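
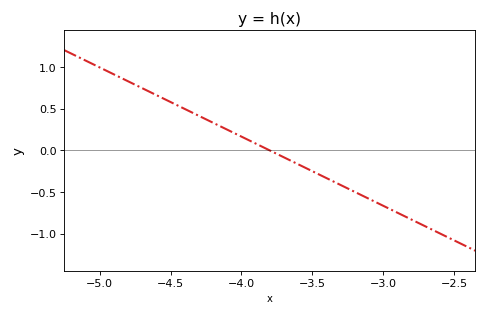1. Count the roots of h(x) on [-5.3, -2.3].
1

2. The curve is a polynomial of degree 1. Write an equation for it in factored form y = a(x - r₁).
y = -0.83(x + 3.8)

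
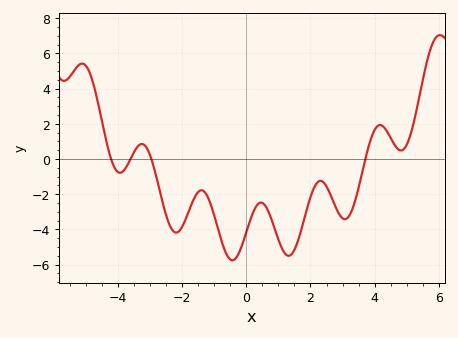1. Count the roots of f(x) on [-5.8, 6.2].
4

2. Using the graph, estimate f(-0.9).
-3.8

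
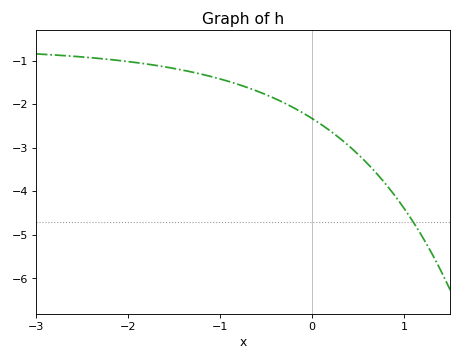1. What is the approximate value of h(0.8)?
-3.8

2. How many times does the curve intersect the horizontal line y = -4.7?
1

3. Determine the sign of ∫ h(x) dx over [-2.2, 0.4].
negative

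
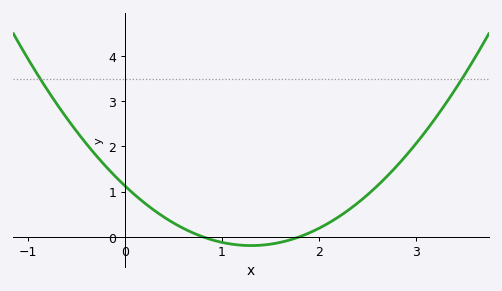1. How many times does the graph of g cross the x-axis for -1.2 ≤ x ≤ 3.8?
2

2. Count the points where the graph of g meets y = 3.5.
2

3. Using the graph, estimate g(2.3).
0.6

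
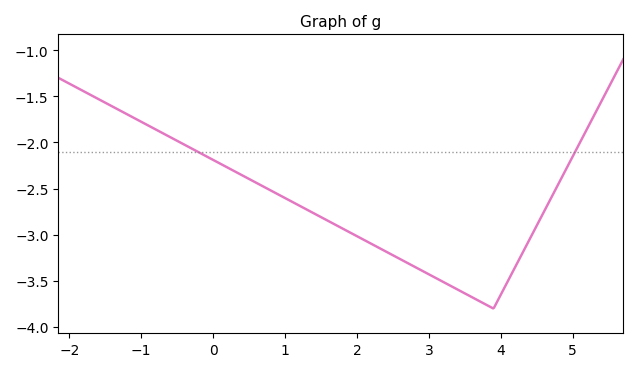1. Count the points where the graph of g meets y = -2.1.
2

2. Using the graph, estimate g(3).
-3.43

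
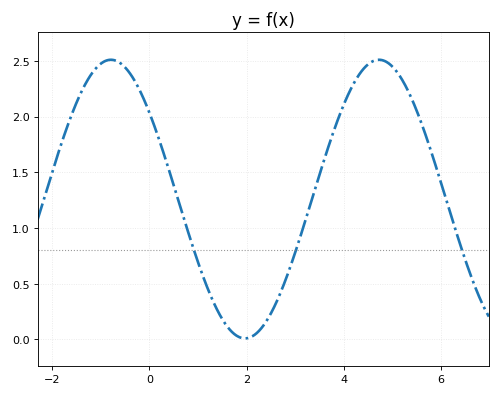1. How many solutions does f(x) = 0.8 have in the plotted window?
3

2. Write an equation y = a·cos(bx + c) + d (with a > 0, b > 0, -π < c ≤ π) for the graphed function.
y = 1.25cos(1.14x + 0.9) + 1.26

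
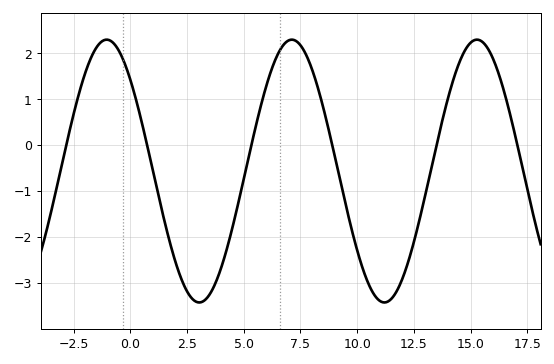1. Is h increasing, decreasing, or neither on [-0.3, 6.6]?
neither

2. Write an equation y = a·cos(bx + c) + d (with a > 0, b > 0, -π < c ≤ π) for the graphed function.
y = 2.86cos(0.77x + 0.8) - 0.56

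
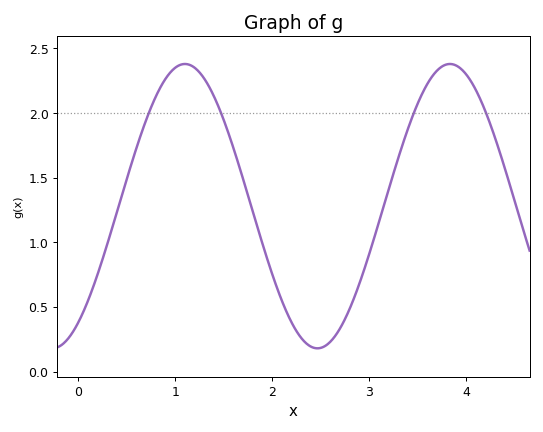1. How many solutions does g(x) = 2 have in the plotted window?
4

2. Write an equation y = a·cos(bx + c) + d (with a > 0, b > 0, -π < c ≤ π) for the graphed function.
y = 1.1cos(2.3x - 2.5) + 1.28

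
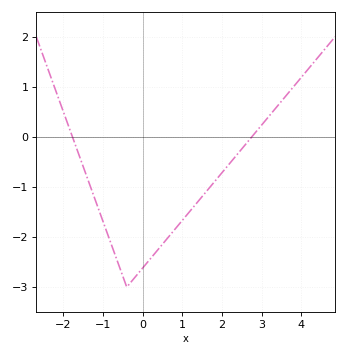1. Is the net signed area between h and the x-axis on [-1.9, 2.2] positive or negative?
negative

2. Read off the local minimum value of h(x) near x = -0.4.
-3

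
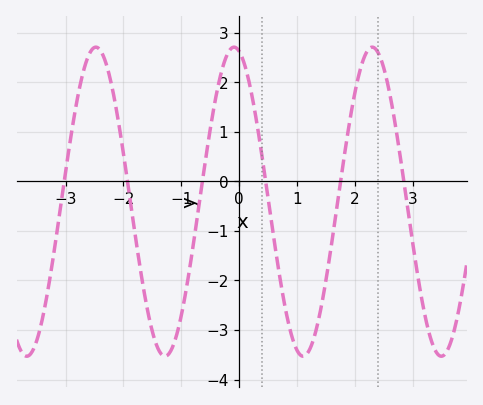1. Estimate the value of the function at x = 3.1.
-2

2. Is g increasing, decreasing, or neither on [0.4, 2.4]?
neither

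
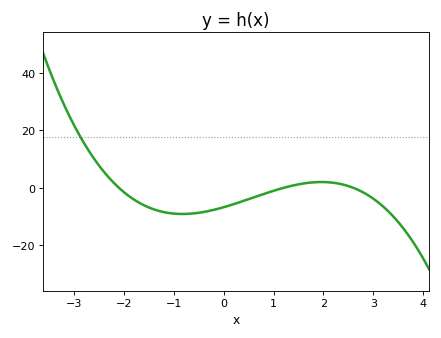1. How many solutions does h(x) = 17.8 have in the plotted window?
1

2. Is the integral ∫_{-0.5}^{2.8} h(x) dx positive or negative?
negative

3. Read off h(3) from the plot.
-3.78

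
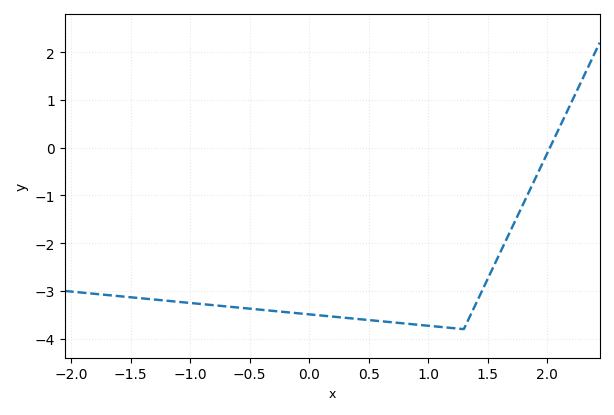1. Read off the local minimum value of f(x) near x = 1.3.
-3.8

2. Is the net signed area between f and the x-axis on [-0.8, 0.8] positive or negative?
negative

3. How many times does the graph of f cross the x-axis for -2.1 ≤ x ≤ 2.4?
1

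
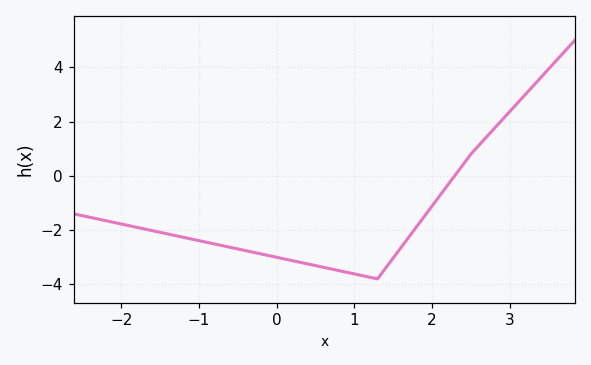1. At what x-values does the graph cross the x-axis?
2.29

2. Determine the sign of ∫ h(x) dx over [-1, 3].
negative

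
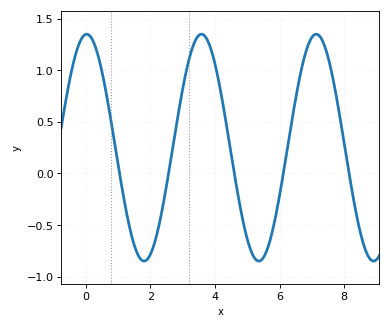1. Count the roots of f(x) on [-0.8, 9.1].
5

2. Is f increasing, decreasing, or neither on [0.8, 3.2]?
neither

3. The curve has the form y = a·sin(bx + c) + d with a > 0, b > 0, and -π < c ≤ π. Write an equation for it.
y = 1.1sin(1.77x + 1.51) + 0.25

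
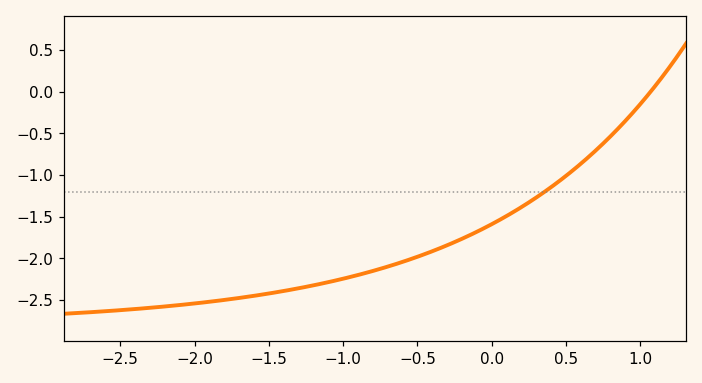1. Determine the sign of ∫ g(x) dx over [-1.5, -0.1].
negative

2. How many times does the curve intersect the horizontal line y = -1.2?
1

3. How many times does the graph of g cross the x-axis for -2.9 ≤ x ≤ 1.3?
1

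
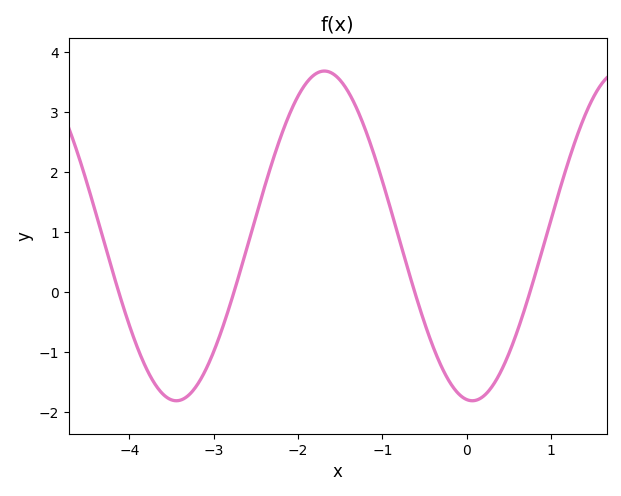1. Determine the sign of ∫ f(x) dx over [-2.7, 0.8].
positive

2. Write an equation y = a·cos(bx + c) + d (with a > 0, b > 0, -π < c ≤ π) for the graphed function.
y = 2.75cos(1.79x + 3.02) + 0.94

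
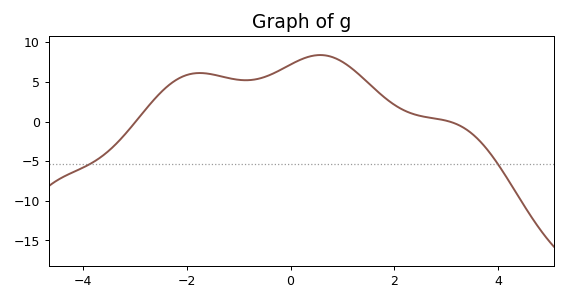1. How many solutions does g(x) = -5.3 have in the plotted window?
2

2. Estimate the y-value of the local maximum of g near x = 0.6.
8.39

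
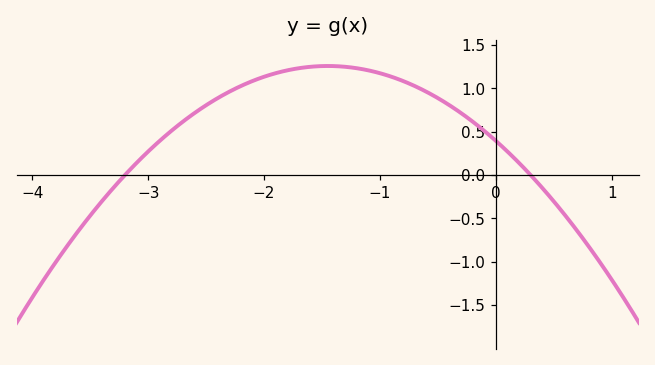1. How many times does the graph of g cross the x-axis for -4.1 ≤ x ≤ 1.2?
2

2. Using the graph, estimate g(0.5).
-0.3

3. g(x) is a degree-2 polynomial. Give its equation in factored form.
y = -0.41(x + 3.2)(x - 0.3)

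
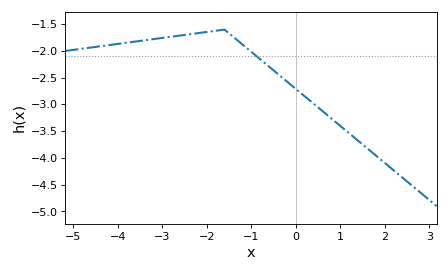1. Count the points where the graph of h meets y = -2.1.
1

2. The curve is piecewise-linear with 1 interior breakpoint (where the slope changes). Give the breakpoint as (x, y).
(-1.6, -1.6)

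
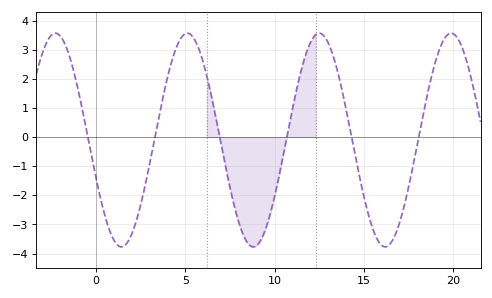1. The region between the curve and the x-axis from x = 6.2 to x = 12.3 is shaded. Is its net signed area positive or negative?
negative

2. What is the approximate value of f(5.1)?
3.6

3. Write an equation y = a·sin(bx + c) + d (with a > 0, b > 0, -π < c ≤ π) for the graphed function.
y = 3.67sin(0.85x - 2.8) - 0.1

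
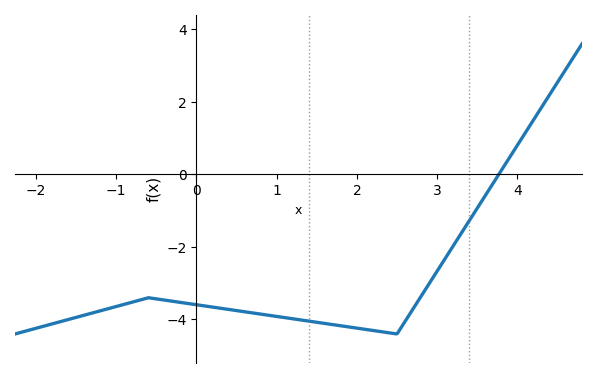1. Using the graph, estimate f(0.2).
-3.6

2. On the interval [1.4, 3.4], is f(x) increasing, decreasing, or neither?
neither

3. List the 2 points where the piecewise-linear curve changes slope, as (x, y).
(-0.6, -3.4); (2.5, -4.4)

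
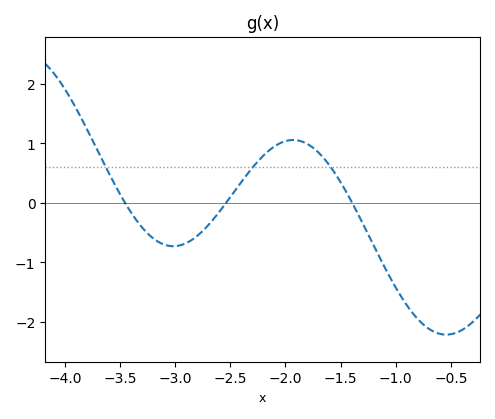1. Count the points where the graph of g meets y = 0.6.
3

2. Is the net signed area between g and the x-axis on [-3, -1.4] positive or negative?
positive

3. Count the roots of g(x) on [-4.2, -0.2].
3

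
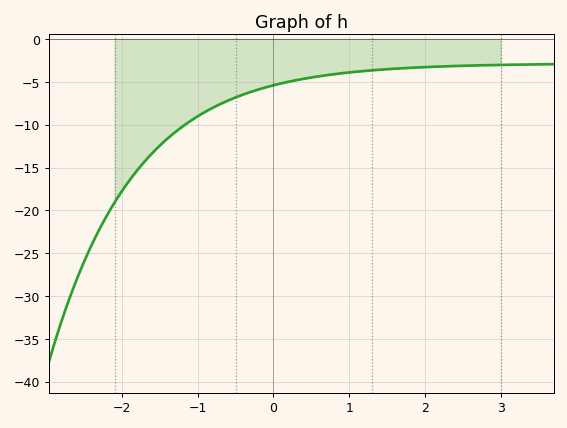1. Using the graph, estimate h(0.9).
-4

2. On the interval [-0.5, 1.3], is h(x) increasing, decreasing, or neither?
increasing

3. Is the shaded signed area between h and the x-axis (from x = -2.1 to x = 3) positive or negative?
negative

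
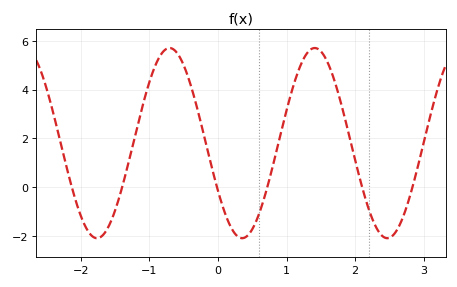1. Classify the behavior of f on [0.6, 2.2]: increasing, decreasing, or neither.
neither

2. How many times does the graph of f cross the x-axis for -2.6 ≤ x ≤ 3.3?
6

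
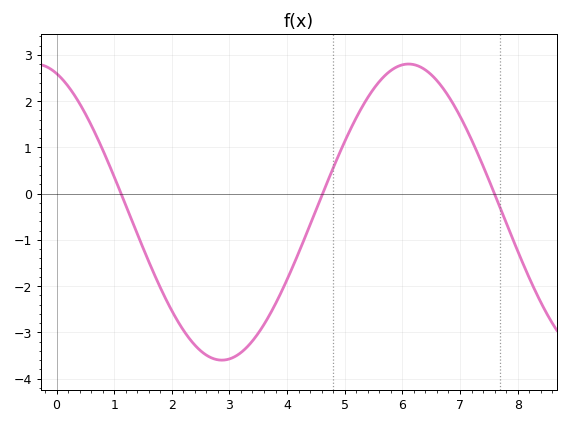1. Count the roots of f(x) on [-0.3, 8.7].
3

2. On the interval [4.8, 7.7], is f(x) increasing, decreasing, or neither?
neither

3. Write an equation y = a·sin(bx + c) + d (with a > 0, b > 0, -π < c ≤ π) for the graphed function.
y = 3.2sin(0.97x + 1.93) - 0.4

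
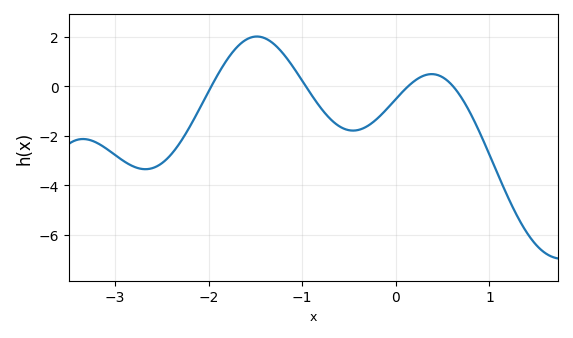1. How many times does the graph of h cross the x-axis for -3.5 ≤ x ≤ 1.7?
4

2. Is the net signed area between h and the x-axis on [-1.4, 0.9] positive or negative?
negative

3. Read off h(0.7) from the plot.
-0.444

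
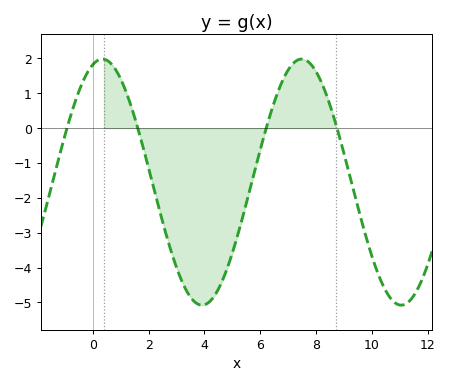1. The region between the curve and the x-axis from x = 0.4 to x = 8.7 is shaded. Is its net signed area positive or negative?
negative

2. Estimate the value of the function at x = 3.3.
-4.58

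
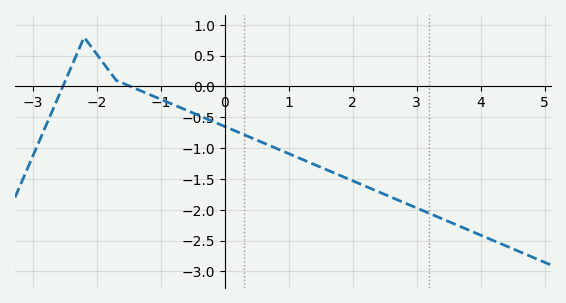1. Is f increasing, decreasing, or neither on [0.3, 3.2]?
decreasing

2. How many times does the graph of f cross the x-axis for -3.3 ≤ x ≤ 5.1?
2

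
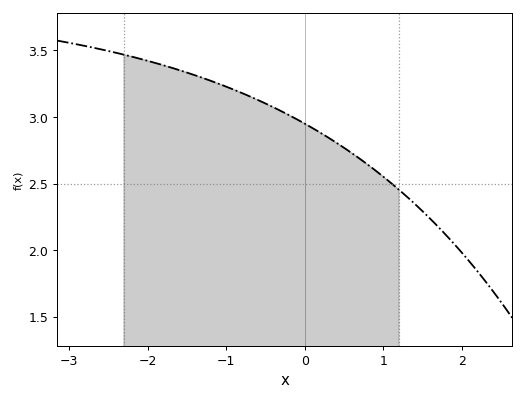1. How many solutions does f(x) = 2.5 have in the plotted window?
1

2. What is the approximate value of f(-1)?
3.23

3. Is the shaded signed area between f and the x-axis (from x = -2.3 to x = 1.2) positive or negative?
positive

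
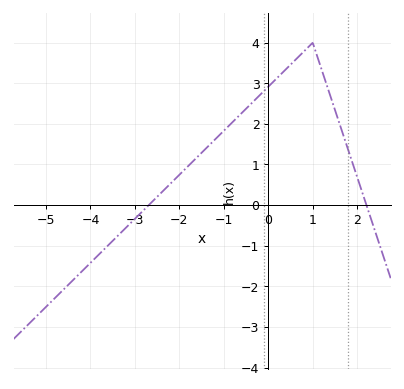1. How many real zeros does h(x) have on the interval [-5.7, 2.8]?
2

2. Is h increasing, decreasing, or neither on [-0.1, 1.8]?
neither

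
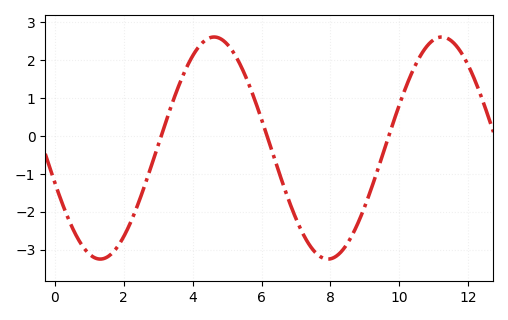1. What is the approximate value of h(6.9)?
-1.96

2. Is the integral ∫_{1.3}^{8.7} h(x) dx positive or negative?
negative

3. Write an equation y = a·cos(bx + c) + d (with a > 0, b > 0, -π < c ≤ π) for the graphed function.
y = 2.93cos(0.95x + 1.89) - 0.32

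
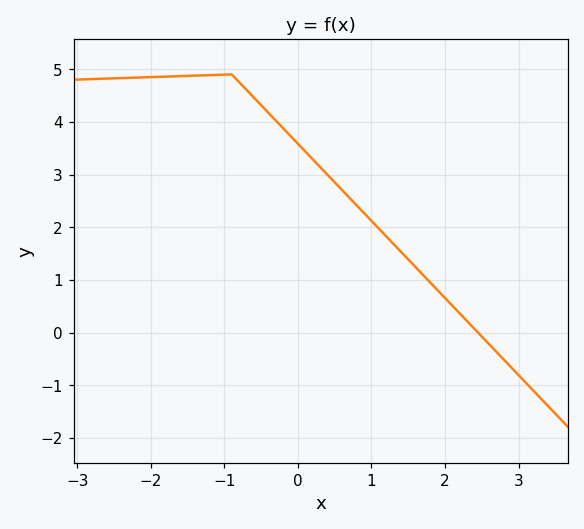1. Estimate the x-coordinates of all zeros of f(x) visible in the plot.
2.4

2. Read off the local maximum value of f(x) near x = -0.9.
4.9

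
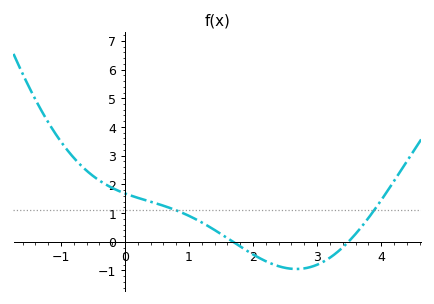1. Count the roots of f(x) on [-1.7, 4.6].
2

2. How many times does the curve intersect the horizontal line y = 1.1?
2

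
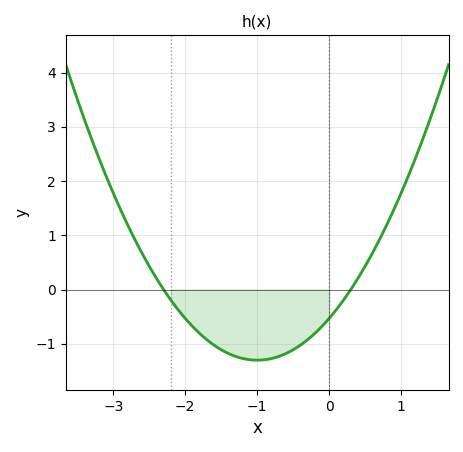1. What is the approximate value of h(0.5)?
0.431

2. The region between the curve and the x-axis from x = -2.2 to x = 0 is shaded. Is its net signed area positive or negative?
negative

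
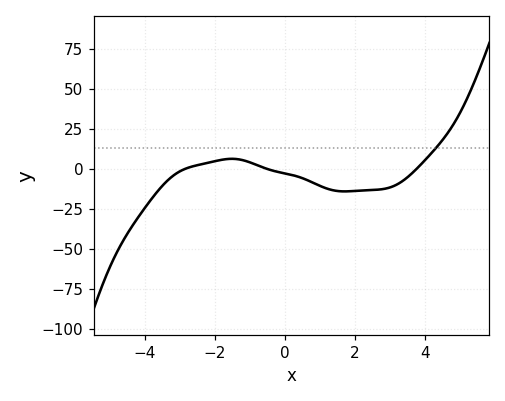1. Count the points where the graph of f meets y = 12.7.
1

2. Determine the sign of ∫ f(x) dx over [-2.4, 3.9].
negative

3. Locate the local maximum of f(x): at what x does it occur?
-1.51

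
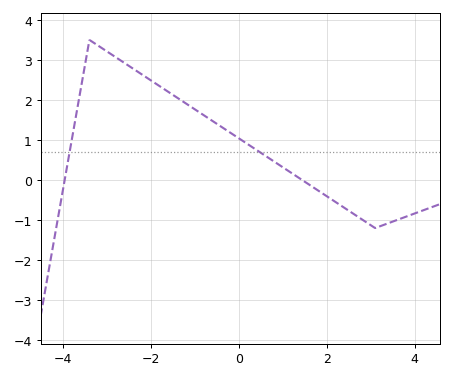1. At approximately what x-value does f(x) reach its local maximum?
-3.4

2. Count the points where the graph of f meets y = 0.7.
2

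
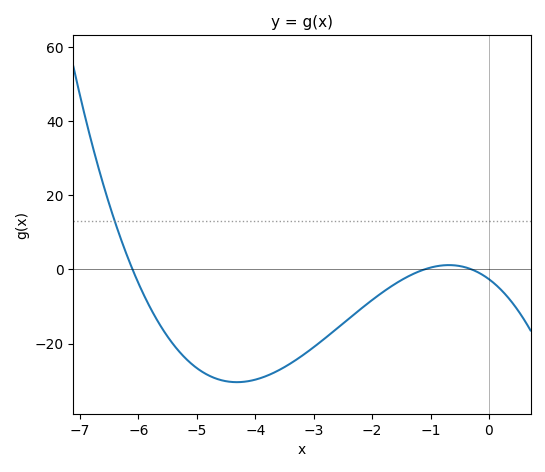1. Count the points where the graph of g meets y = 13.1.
1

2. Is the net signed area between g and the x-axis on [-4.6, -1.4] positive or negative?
negative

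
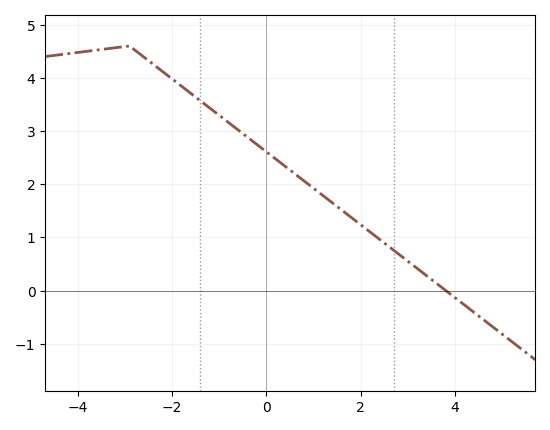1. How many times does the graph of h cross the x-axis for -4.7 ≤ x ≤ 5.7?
1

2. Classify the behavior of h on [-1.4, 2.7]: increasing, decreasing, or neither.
decreasing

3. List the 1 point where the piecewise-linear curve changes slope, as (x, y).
(-2.9, 4.6)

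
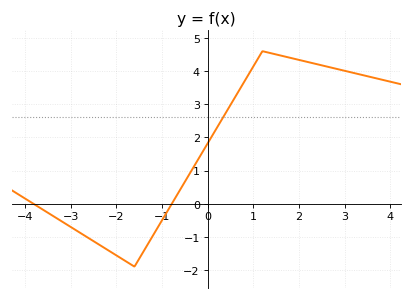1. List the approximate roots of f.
-3.8, -0.8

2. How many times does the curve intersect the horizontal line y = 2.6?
1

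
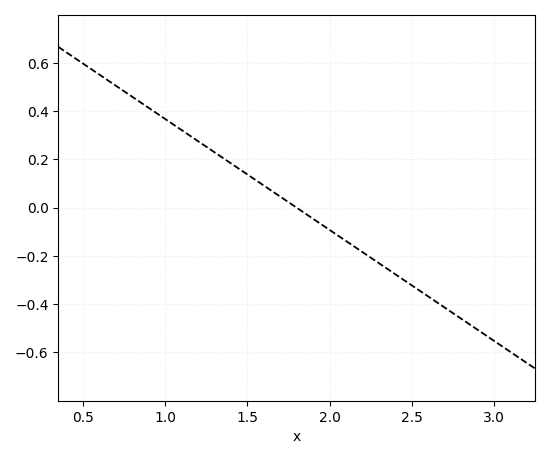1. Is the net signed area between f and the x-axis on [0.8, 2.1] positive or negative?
positive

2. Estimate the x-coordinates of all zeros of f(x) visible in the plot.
1.8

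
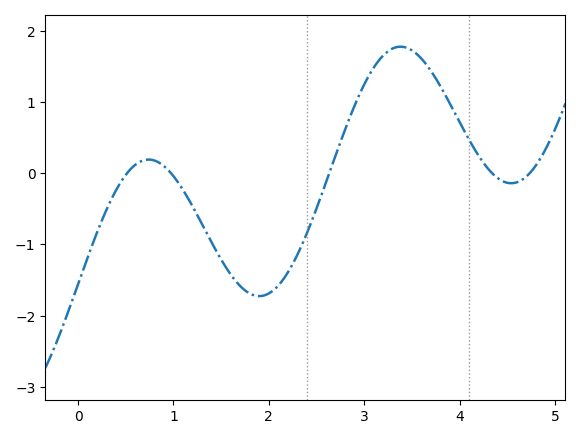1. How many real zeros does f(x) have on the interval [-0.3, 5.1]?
5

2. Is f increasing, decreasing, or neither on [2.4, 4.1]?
neither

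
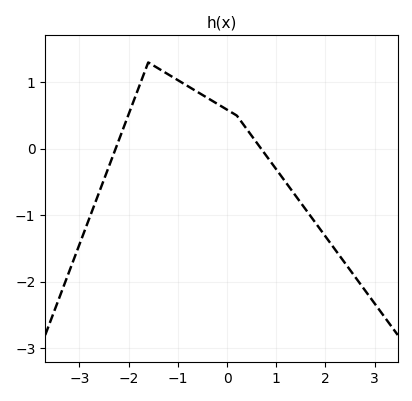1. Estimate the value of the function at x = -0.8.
0.9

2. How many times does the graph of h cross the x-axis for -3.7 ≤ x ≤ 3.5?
2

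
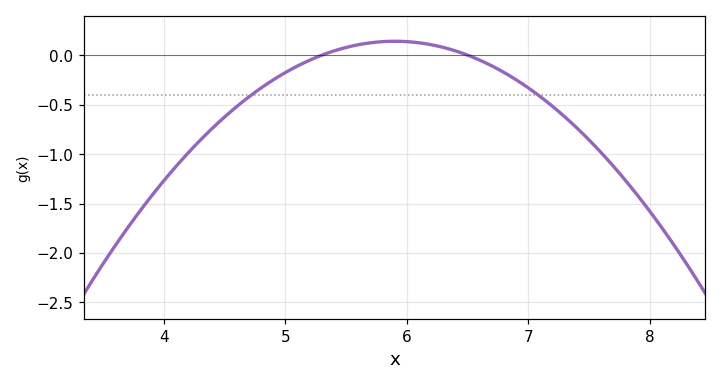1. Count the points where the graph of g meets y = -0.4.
2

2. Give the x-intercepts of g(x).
5.3, 6.5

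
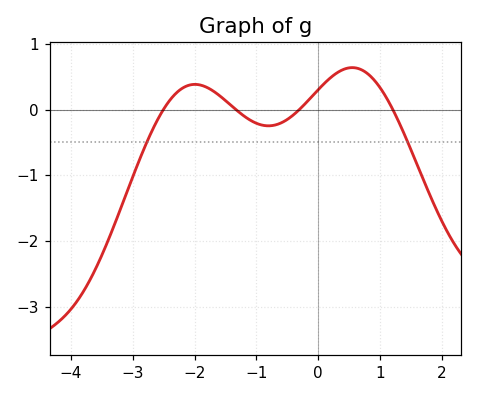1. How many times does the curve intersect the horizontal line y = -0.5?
2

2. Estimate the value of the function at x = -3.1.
-1.27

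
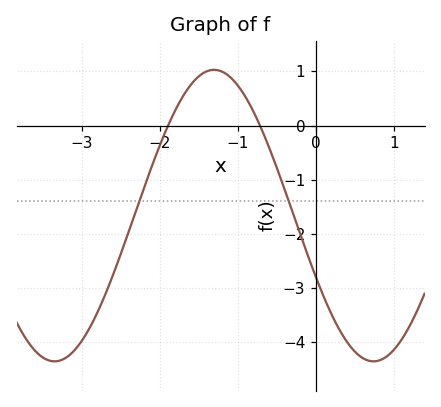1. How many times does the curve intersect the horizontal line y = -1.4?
2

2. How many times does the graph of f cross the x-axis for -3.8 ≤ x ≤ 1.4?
2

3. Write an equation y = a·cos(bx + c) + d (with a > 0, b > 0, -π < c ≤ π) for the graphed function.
y = 2.69cos(1.54x + 2.01) - 1.66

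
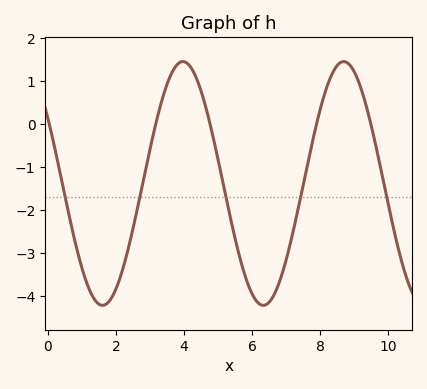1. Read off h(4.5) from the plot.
0.8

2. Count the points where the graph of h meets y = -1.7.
5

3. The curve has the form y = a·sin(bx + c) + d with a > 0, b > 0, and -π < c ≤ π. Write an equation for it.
y = 2.84sin(1.3x + 2.6) - 1.38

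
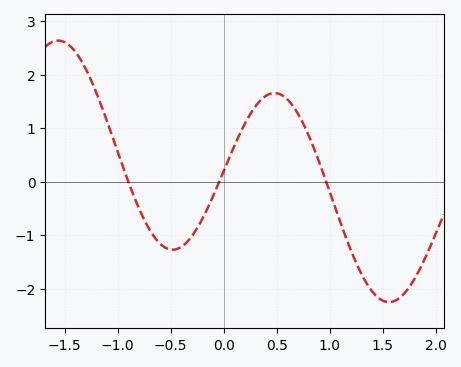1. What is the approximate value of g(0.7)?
1.3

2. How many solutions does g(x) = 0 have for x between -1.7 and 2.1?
3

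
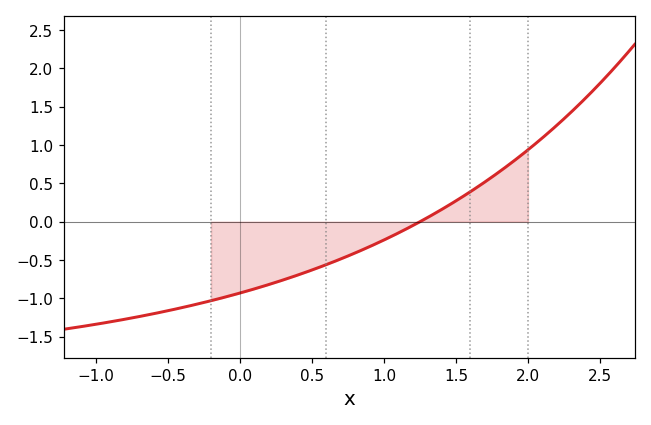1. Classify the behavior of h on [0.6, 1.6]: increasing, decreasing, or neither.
increasing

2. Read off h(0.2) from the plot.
-0.819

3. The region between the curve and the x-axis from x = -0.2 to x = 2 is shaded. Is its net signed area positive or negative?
negative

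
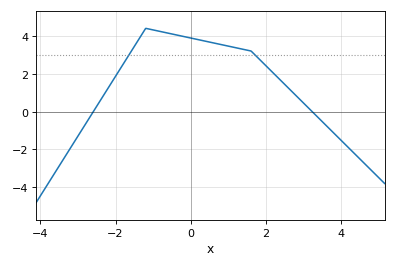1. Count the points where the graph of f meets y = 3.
2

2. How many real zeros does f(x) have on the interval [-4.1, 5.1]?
2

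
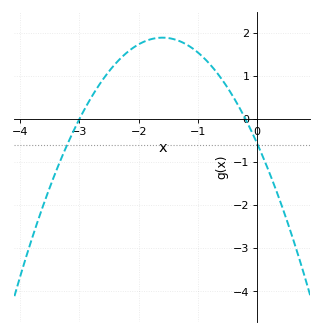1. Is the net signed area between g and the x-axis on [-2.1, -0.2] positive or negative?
positive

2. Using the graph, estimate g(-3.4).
-1.2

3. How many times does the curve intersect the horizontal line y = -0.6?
2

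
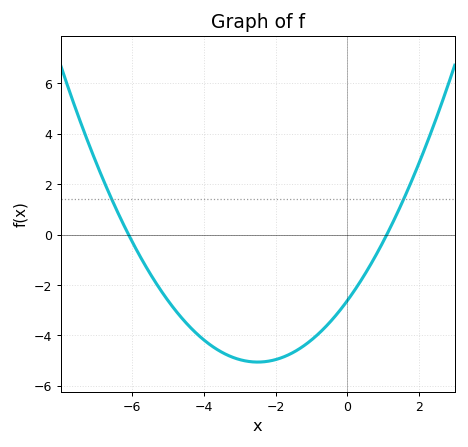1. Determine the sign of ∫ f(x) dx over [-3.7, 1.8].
negative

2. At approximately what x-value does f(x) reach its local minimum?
-2.5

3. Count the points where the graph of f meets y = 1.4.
2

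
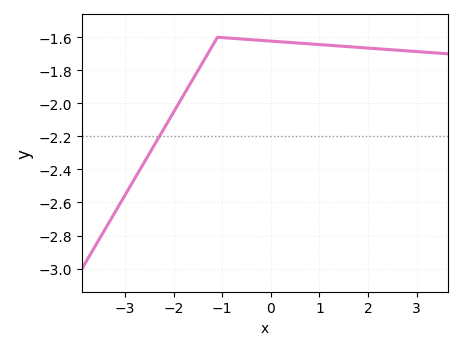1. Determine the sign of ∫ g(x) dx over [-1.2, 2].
negative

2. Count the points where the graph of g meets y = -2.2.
1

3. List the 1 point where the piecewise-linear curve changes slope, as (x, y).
(-1.1, -1.6)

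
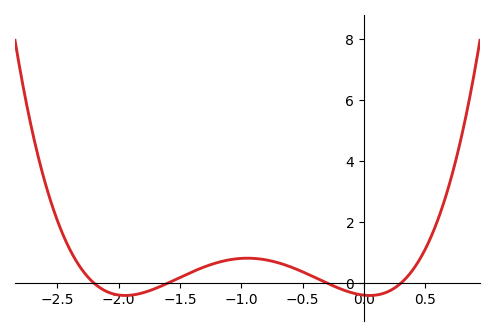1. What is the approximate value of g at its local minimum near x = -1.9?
-0.403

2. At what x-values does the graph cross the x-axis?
-2.2, -1.6, -0.3, 0.3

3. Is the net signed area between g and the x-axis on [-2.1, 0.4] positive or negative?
positive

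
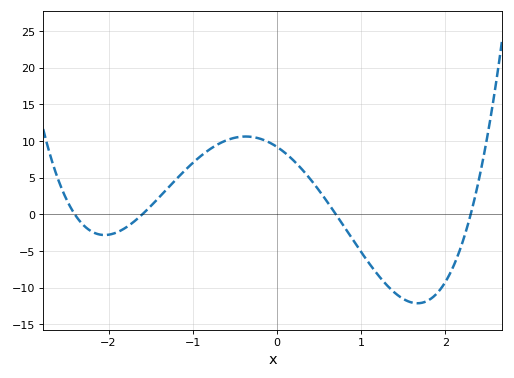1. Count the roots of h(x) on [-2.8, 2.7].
4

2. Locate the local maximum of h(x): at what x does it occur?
-0.372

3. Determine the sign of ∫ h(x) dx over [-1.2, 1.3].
positive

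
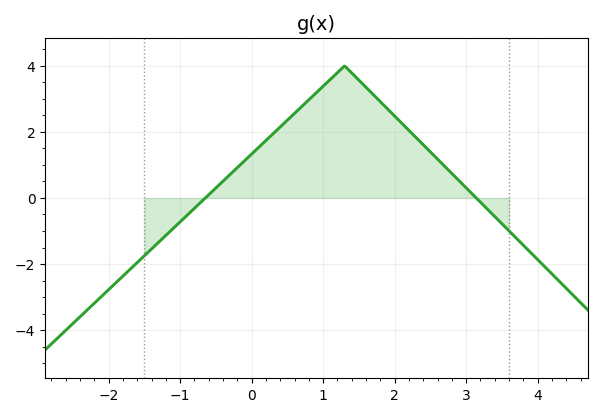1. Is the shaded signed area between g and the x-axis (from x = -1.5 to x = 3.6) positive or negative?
positive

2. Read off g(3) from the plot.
0.306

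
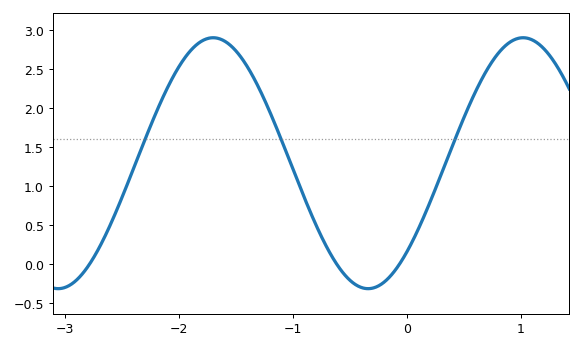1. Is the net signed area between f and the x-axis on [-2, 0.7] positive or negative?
positive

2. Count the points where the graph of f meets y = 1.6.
3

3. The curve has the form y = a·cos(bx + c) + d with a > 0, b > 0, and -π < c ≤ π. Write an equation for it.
y = 1.61cos(2.3x - 2.4) + 1.29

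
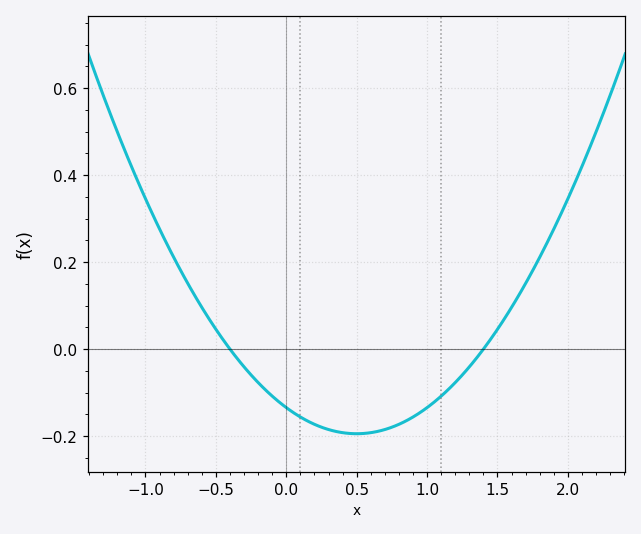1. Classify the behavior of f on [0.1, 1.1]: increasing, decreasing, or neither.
neither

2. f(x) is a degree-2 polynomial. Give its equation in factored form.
y = 0.24(x + 0.4)(x - 1.4)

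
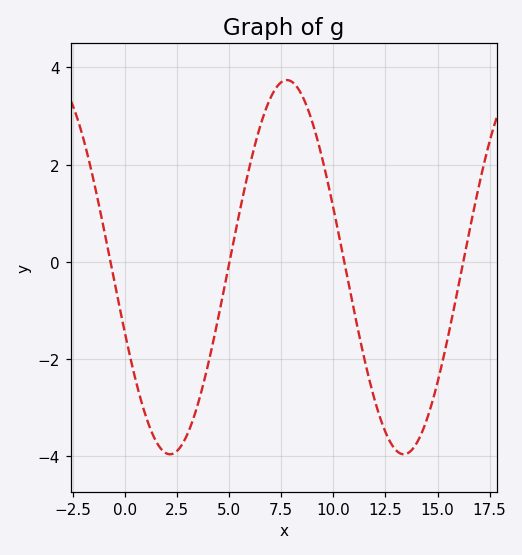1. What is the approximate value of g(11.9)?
-2.71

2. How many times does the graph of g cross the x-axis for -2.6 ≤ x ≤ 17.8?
4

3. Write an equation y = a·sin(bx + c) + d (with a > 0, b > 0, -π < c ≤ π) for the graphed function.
y = 3.85sin(0.56x - 2.78) - 0.11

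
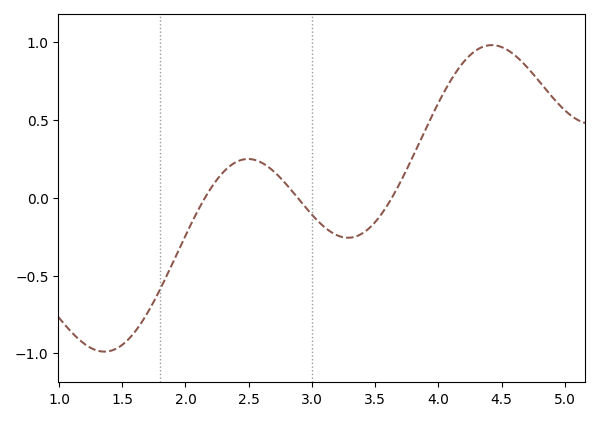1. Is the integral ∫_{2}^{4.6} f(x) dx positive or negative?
positive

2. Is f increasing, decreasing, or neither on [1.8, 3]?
neither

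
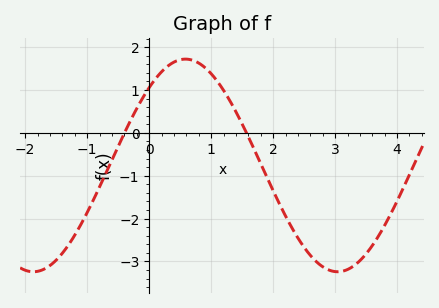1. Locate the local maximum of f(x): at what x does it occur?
0.586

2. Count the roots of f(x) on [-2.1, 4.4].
2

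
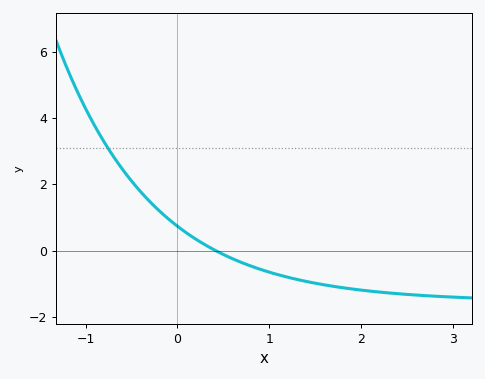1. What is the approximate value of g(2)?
-1.18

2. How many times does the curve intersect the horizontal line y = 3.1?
1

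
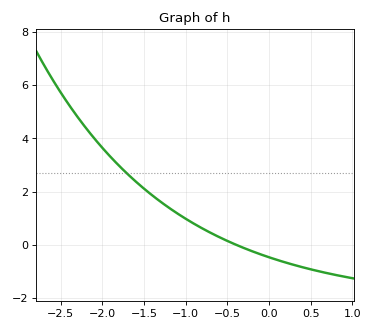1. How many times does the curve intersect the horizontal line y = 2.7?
1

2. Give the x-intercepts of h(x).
-0.4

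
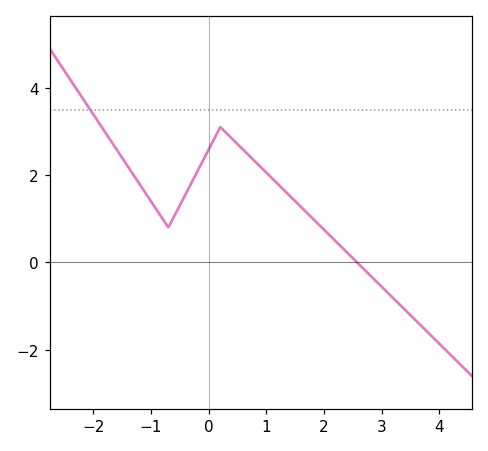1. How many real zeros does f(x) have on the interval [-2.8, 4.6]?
1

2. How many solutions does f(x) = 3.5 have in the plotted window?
1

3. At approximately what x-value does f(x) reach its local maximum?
0.202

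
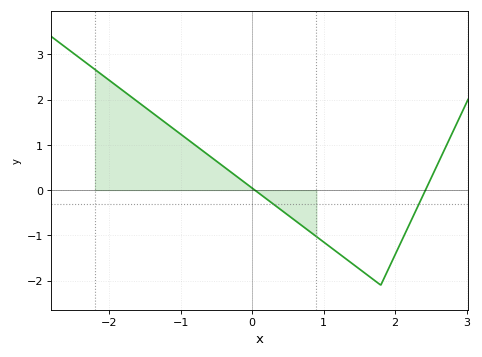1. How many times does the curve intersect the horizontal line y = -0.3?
2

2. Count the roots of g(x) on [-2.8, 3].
2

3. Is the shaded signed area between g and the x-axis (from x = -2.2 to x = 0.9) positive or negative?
positive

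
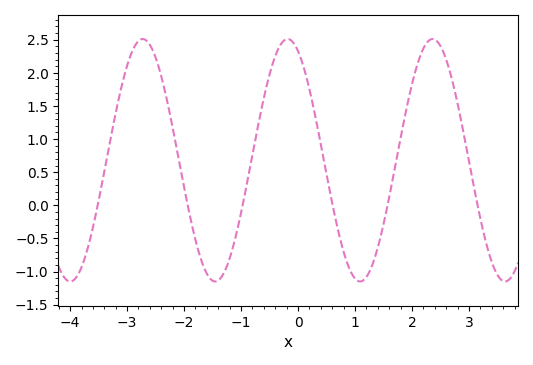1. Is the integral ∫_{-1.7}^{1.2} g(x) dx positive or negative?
positive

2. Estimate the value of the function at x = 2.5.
2.4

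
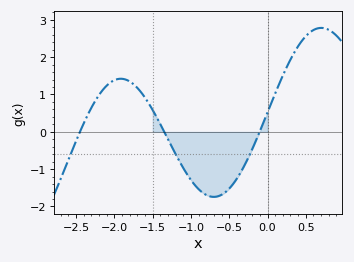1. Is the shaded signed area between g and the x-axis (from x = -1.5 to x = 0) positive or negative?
negative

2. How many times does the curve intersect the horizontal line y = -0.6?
3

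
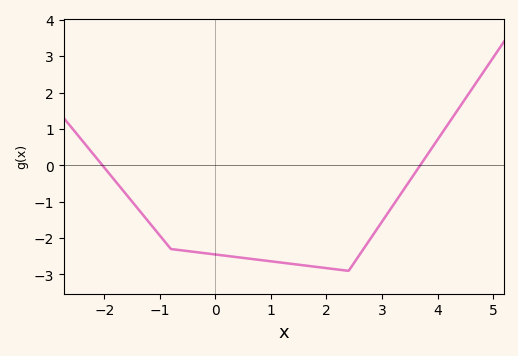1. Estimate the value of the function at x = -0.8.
-2.3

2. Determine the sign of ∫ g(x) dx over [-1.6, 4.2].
negative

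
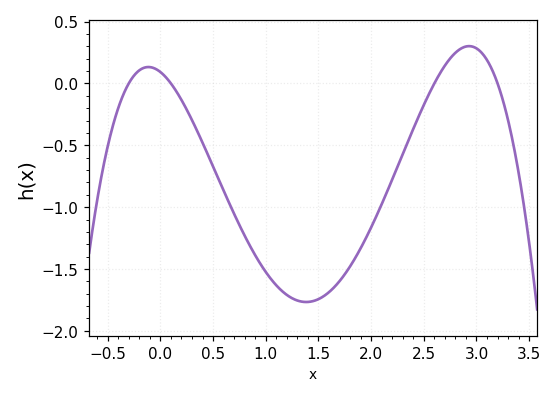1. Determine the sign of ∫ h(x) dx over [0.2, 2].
negative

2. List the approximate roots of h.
-0.3, 0.1, 2.6, 3.2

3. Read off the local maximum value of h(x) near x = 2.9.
0.3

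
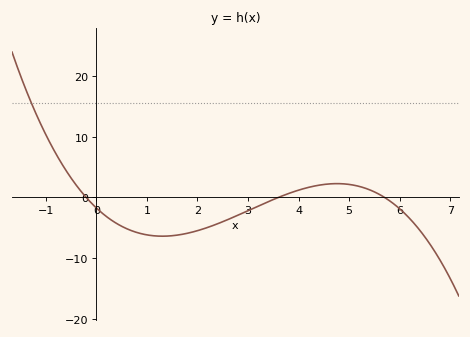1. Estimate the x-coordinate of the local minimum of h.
1.4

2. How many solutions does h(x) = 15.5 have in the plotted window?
1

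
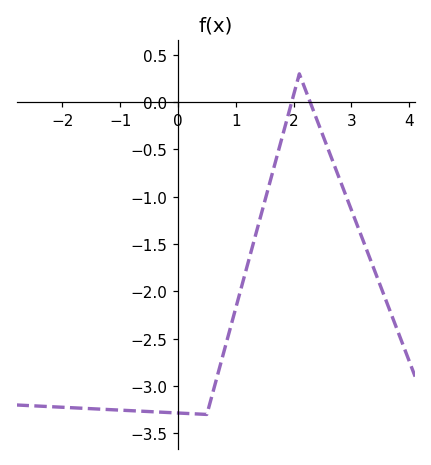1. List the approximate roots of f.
1.97, 2.29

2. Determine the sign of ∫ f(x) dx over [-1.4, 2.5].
negative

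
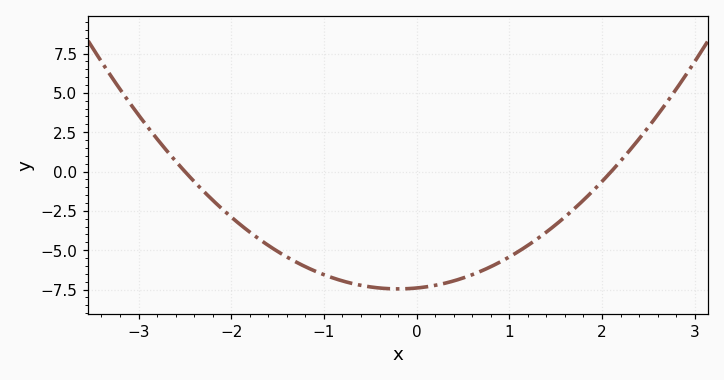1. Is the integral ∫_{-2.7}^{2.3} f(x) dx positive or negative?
negative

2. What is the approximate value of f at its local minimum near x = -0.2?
-7.4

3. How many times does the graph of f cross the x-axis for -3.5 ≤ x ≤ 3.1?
2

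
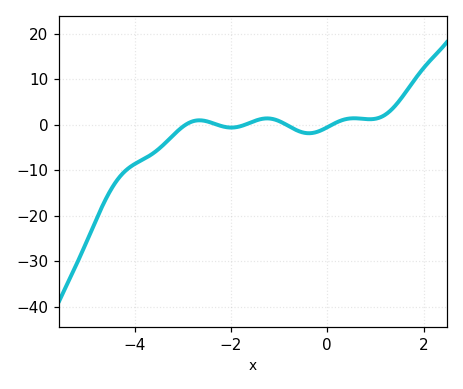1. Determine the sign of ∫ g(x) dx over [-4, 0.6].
negative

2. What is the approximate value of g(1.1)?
2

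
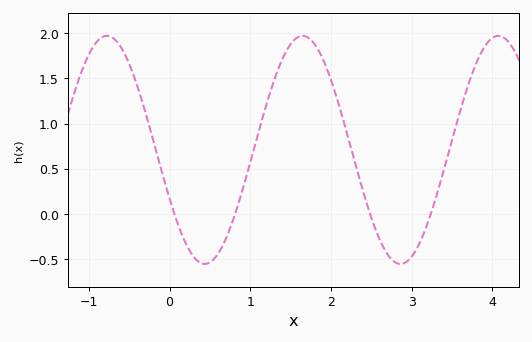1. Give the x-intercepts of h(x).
0.1, 0.8, 2.5, 3.2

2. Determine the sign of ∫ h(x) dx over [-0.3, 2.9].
positive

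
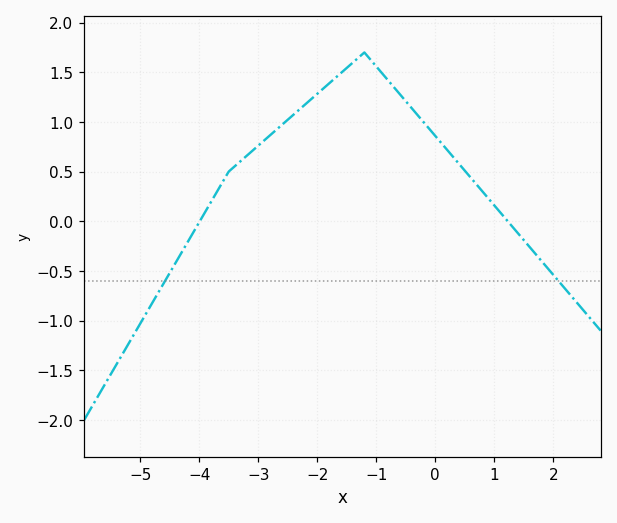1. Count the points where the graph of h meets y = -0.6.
2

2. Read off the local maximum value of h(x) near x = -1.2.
1.7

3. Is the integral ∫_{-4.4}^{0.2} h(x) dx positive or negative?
positive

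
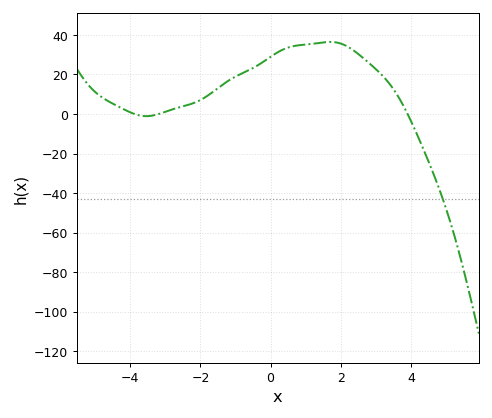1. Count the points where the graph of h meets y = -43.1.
1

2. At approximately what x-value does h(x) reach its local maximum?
1.7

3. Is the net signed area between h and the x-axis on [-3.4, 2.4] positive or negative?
positive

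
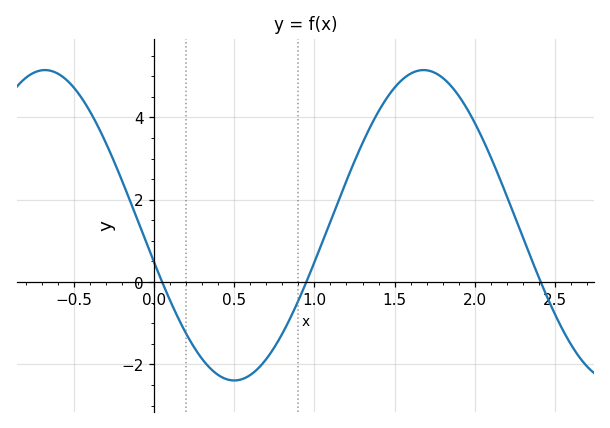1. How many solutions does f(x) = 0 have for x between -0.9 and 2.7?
3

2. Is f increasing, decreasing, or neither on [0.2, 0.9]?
neither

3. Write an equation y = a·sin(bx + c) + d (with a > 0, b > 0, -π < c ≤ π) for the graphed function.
y = 3.77sin(2.7x - 2.9) + 1.38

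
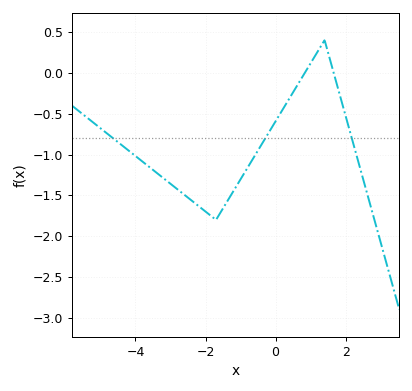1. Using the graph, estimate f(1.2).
0.258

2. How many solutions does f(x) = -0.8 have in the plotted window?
3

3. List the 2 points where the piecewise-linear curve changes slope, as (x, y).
(-1.7, -1.8); (1.4, 0.4)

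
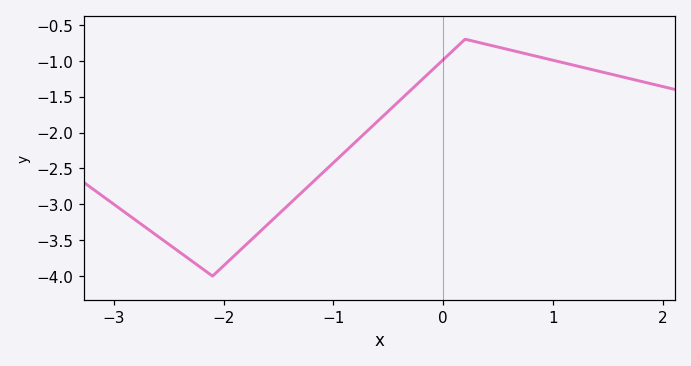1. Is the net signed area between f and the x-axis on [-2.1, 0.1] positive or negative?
negative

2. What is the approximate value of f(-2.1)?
-4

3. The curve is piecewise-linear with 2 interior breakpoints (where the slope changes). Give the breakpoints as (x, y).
(-2.1, -4); (0.2, -0.7)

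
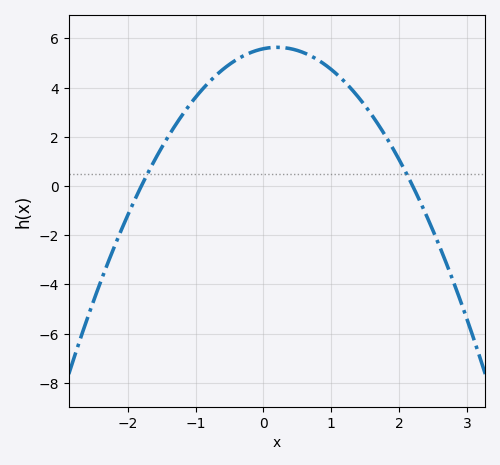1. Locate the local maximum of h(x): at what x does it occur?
0.2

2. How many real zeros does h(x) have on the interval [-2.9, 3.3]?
2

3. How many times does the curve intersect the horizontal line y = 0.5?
2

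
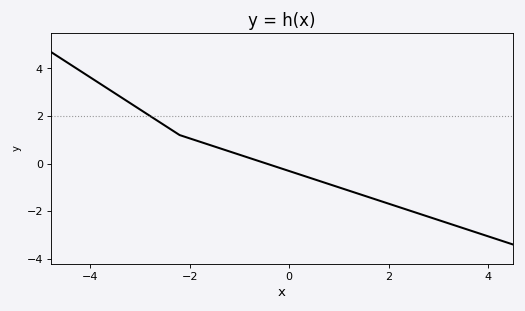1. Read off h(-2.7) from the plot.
1.8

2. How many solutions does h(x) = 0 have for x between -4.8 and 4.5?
1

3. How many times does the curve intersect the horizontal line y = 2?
1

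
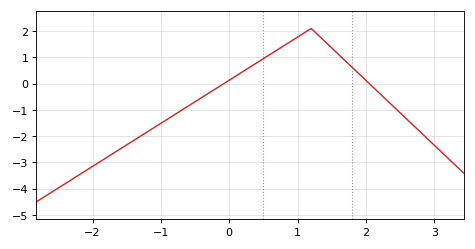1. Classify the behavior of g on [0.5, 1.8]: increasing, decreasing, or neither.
neither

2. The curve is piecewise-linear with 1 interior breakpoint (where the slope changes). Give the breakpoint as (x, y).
(1.2, 2.1)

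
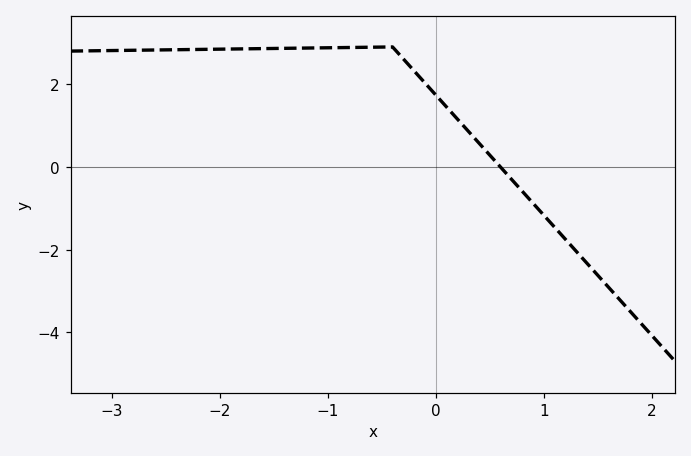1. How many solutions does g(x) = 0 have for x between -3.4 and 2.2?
1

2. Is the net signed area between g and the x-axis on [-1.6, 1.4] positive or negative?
positive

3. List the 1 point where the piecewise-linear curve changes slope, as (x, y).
(-0.4, 2.9)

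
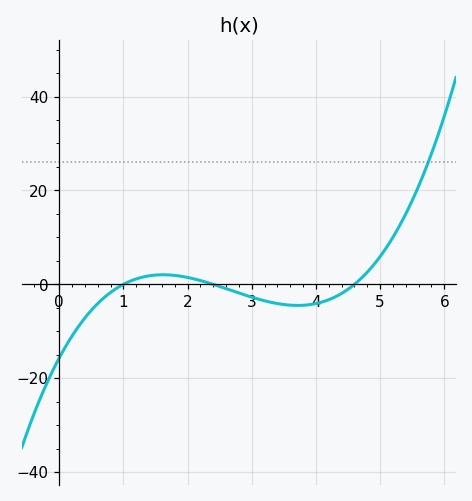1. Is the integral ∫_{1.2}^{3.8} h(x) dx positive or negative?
negative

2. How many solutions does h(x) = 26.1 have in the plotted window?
1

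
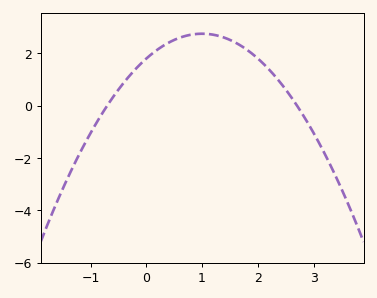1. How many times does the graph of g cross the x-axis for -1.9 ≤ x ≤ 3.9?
2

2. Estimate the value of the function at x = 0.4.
2.4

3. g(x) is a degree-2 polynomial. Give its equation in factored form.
y = -0.95(x + 0.7)(x - 2.7)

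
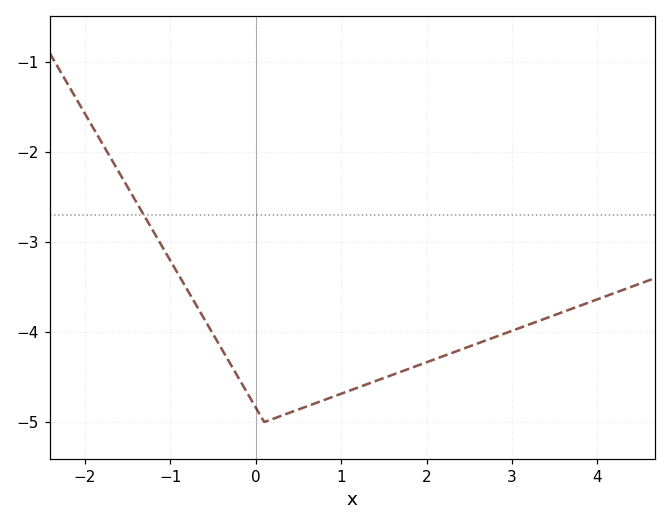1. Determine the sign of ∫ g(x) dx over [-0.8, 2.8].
negative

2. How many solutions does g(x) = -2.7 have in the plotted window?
1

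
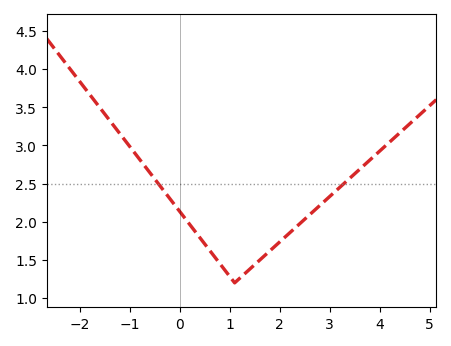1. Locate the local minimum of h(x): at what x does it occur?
1.2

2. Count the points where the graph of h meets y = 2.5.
2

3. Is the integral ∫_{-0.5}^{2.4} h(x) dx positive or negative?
positive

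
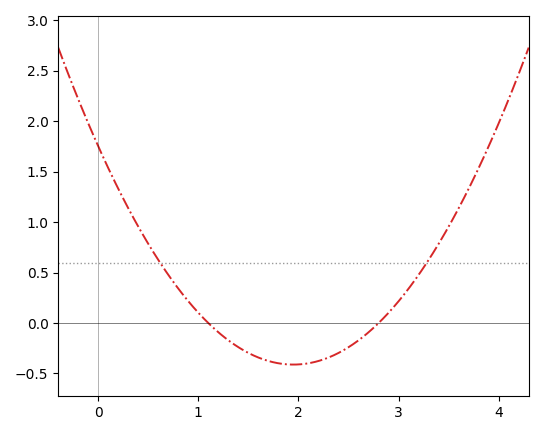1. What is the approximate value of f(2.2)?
-0.4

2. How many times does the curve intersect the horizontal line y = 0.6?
2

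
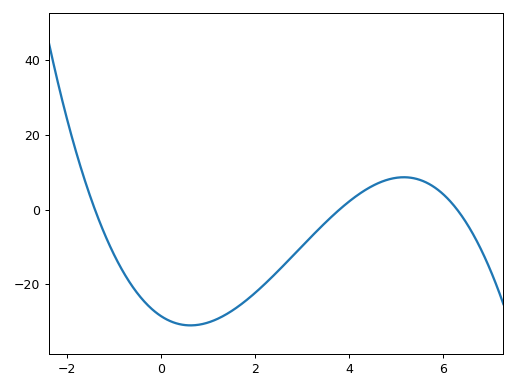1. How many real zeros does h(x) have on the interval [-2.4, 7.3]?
3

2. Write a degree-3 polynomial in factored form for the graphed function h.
y = -0.85(x + 1.4)(x - 3.8)(x - 6.3)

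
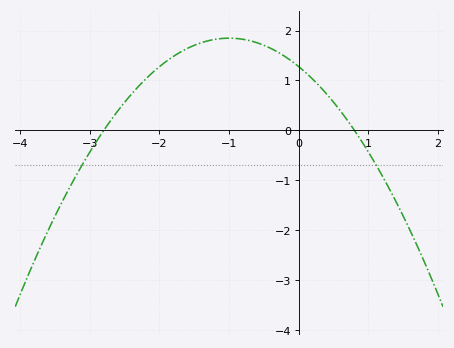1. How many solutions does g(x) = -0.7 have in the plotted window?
2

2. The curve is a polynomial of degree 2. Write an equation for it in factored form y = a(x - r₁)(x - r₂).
y = -0.57(x + 2.8)(x - 0.8)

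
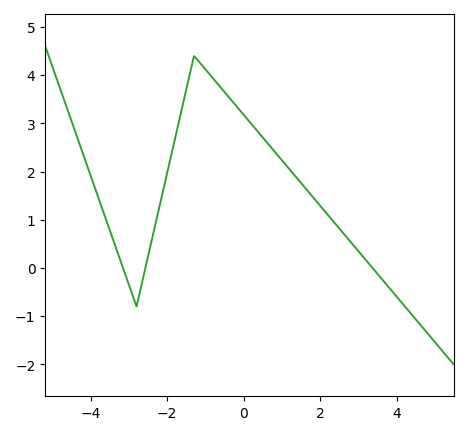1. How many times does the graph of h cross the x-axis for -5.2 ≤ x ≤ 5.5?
3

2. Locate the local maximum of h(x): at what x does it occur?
-1.2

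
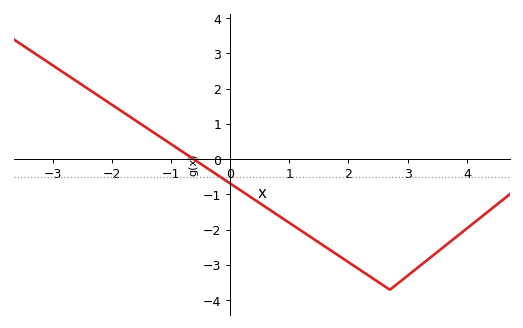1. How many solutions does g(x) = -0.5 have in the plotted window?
1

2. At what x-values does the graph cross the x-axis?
-0.6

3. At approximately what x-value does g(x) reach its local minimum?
2.8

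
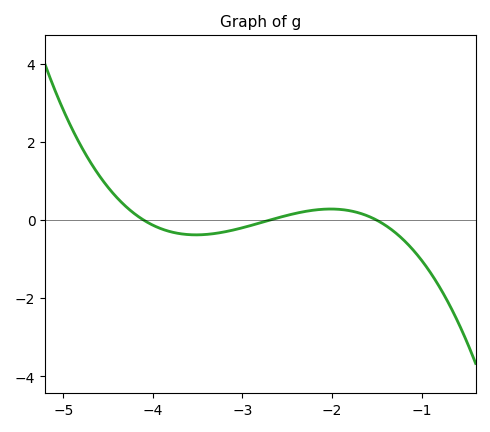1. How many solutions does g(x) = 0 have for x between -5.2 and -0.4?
3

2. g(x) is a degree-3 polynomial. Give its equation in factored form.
y = -0.39(x + 4.1)(x + 2.7)(x + 1.5)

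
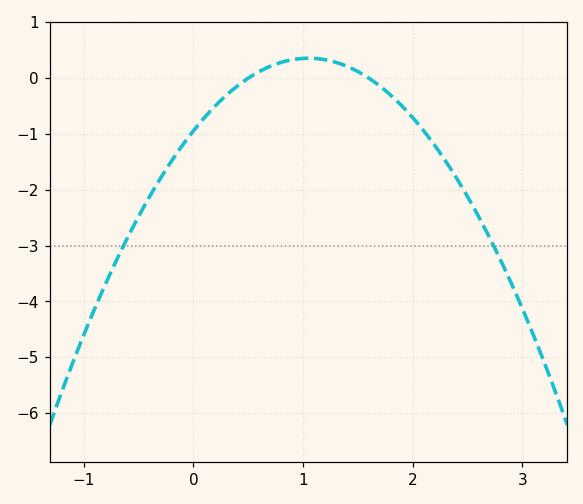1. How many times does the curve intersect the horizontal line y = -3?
2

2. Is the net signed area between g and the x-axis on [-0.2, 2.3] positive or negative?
negative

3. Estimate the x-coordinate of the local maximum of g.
1.05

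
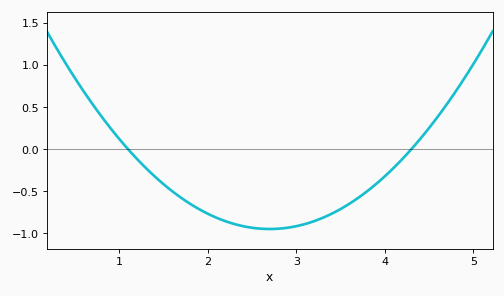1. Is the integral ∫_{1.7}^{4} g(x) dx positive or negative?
negative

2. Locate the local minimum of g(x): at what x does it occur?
2.7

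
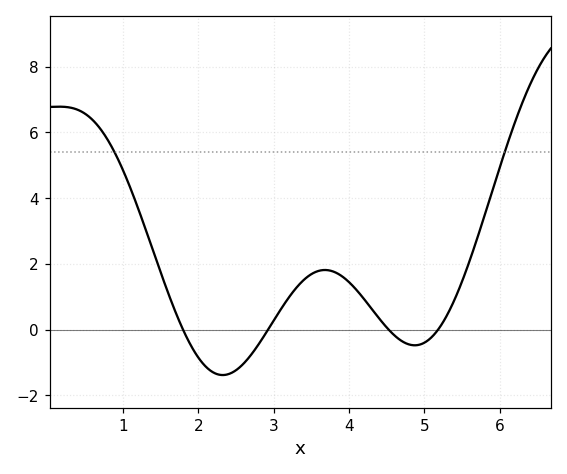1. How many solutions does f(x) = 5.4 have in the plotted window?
2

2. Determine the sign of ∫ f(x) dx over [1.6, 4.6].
positive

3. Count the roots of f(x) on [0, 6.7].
4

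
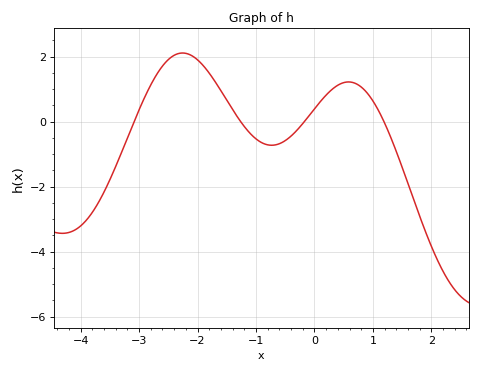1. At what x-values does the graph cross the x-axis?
-3.1, -1.3, -0.2, 1.2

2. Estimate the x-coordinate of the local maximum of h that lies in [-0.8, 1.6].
0.6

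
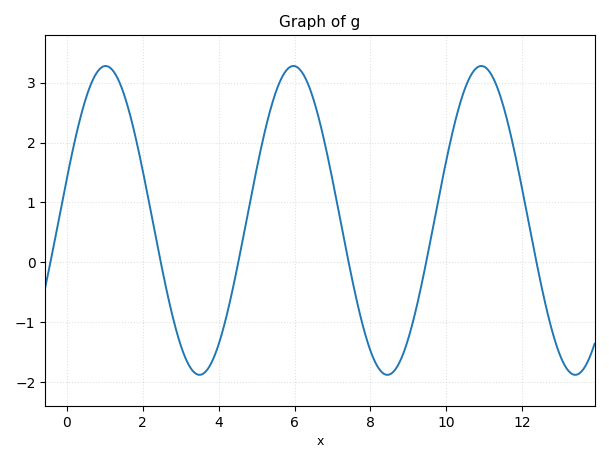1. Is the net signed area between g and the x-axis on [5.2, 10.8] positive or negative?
positive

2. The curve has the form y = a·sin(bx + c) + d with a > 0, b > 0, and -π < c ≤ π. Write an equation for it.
y = 2.58sin(1.27x + 0.27) + 0.7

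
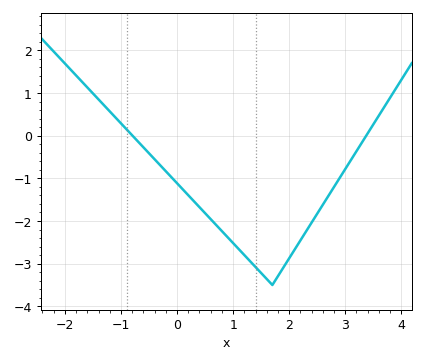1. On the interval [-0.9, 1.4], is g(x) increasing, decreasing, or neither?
decreasing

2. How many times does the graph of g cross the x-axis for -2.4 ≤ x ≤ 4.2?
2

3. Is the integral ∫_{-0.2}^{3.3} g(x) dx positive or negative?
negative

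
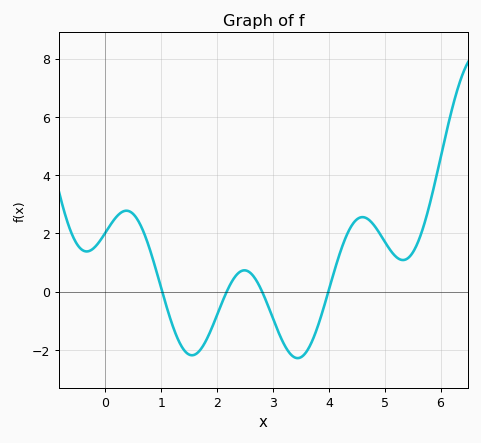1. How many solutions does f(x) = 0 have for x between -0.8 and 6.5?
4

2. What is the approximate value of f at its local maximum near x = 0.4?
2.8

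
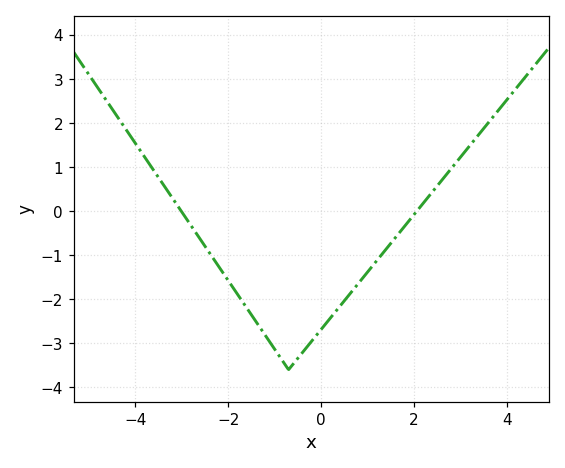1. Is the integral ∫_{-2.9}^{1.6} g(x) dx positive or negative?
negative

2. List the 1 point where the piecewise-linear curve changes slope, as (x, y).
(-0.7, -3.6)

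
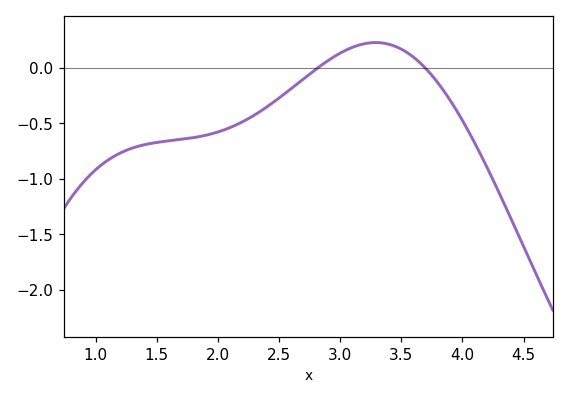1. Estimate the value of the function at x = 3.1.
0.183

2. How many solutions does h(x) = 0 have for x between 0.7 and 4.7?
2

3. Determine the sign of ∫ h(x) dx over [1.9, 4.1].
negative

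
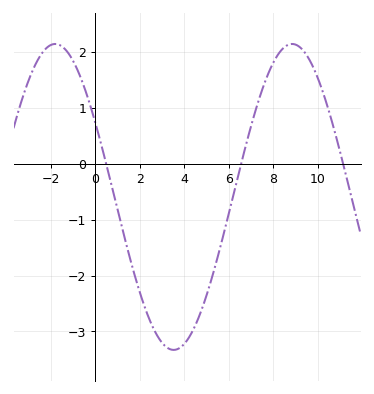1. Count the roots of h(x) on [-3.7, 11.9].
3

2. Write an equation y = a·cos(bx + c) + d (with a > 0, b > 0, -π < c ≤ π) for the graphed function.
y = 2.74cos(0.59x + 1.06) - 0.59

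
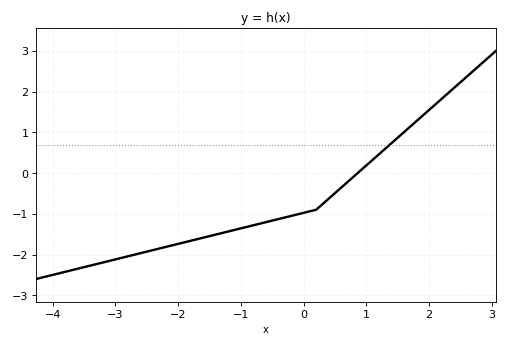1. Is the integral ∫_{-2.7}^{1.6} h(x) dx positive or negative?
negative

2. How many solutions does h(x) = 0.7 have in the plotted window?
1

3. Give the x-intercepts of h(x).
0.9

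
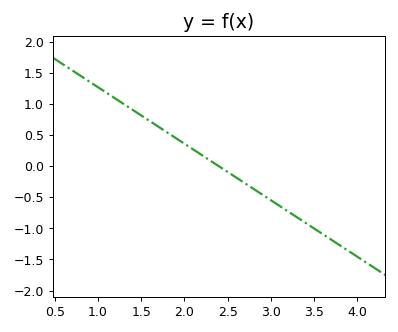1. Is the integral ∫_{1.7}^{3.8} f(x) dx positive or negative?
negative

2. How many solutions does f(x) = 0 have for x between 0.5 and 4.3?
1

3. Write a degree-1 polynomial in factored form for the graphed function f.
y = -0.91(x - 2.4)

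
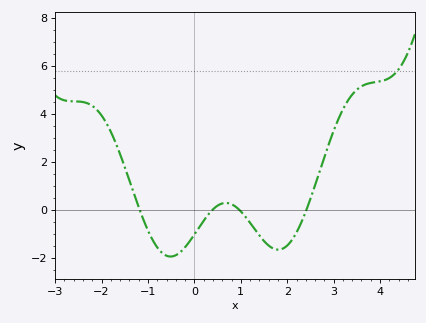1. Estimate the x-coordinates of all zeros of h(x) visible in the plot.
-1.2, 0.4, 1, 2.4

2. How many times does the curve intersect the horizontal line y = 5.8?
1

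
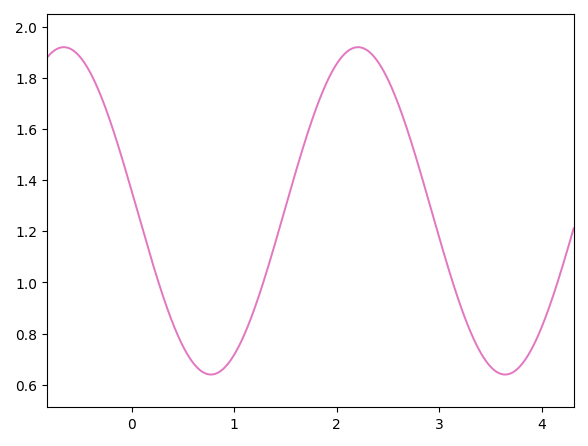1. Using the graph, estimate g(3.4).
0.72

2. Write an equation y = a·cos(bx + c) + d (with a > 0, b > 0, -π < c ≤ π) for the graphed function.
y = 0.64cos(2.2x + 1.5) + 1.28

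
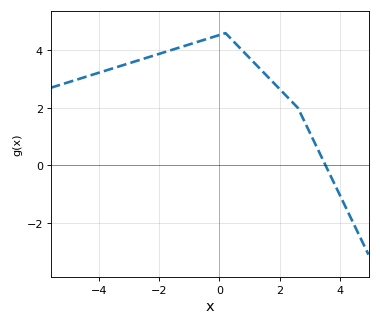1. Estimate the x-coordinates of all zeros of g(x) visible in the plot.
3.6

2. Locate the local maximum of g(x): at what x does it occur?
0.2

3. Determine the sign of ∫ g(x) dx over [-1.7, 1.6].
positive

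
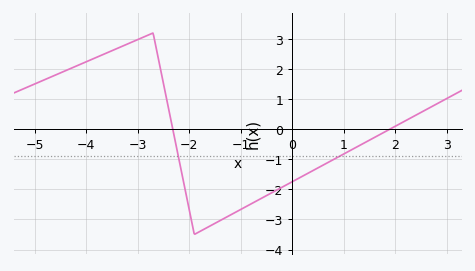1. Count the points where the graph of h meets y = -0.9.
2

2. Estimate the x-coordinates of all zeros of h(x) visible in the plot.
-2.4, 1.8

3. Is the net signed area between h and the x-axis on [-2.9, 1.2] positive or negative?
negative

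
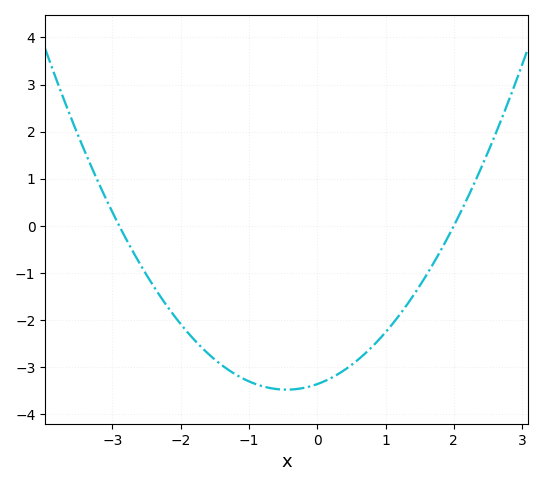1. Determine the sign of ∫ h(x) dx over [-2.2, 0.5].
negative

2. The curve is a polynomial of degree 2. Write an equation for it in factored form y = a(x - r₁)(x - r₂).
y = 0.58(x + 2.9)(x - 2)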